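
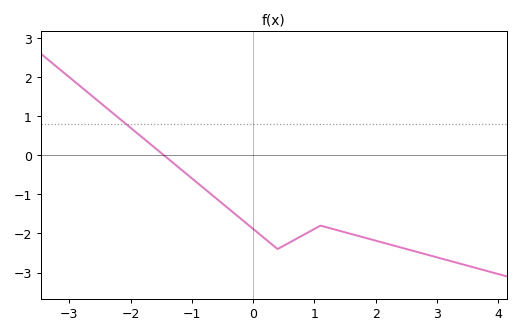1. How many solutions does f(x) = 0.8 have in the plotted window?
1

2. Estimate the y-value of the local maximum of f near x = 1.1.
-1.8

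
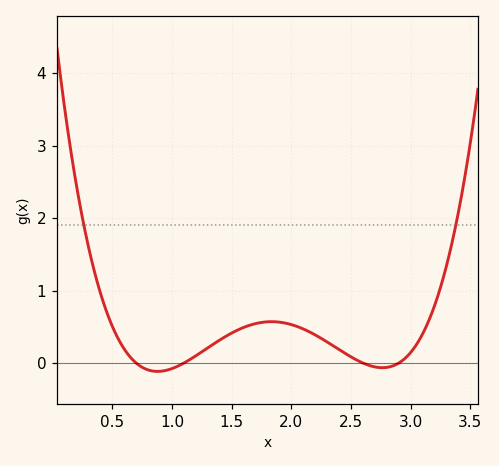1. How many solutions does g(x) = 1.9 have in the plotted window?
2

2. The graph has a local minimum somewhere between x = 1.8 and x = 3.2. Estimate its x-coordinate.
2.76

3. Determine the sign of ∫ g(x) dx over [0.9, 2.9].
positive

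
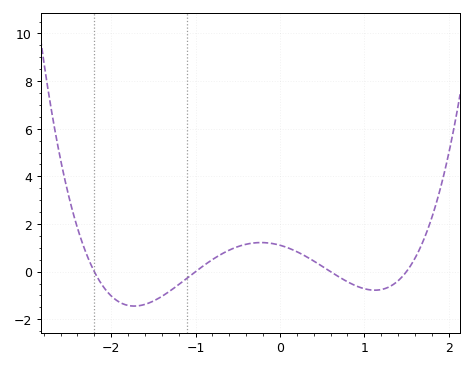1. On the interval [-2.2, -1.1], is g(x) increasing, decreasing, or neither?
neither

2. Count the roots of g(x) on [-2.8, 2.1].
4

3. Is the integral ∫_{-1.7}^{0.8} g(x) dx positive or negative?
positive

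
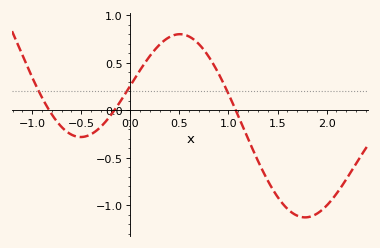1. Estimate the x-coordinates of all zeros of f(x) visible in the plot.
-0.827, -0.162, 1.07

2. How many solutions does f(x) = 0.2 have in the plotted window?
3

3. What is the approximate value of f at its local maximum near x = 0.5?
0.8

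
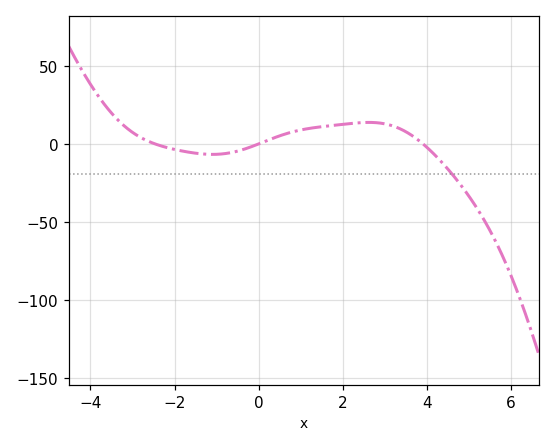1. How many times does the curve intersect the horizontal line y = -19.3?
1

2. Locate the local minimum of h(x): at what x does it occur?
-1.1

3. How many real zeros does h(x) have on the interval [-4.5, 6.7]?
3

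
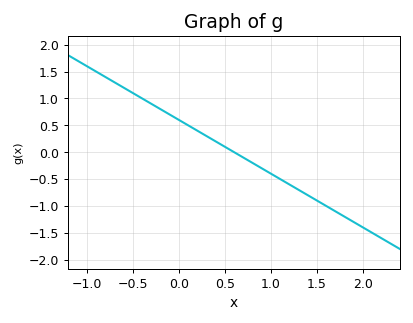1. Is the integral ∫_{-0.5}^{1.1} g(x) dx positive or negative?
positive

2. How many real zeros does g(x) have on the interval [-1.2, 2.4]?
1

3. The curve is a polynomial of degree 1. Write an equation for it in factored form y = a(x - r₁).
y = -1(x - 0.6)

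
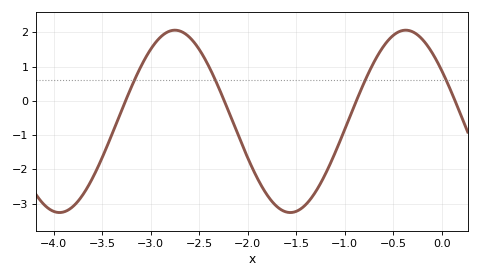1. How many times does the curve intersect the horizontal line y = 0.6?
4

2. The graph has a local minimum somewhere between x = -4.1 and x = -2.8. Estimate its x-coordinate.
-3.9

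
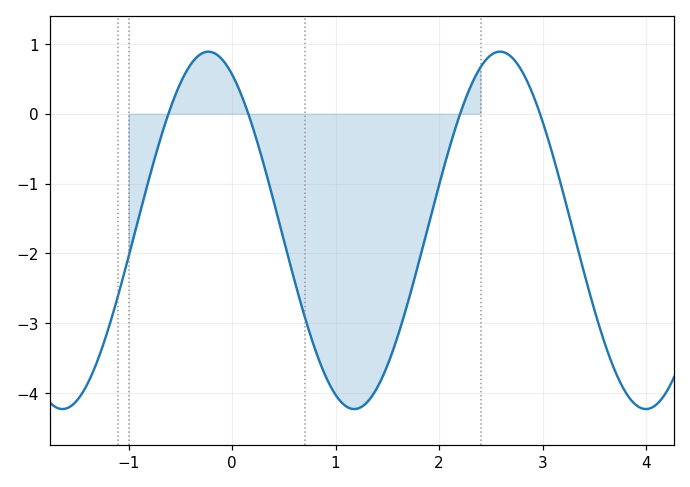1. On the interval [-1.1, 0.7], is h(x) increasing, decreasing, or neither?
neither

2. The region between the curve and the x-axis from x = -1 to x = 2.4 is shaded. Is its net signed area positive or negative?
negative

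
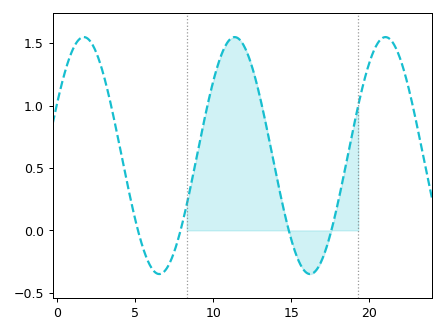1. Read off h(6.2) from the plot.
-0.327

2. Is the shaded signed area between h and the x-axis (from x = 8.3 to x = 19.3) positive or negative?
positive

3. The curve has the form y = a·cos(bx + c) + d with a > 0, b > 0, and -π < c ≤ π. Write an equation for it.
y = 0.95cos(0.65x - 1.11) + 0.6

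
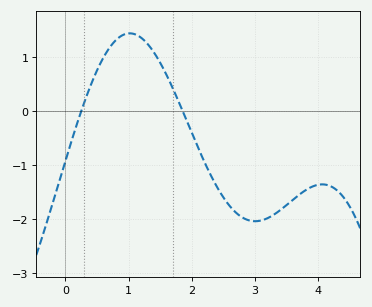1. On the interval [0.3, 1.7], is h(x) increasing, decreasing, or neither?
neither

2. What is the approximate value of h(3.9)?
-1.4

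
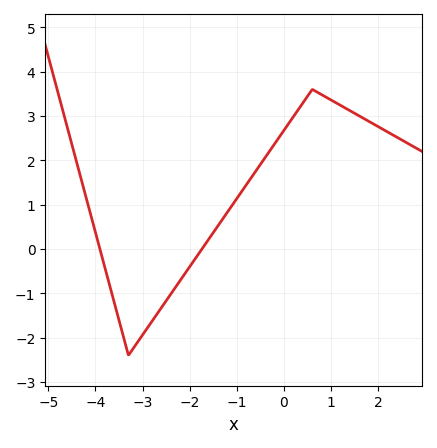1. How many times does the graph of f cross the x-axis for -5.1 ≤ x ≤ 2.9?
2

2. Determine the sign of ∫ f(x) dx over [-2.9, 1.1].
positive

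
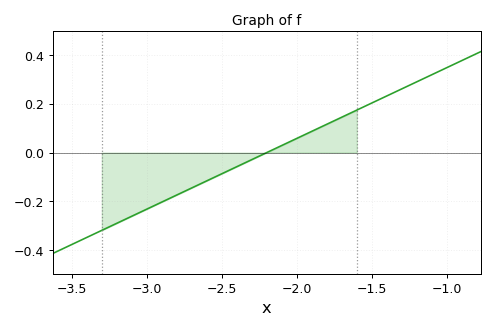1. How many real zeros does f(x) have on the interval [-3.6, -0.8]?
1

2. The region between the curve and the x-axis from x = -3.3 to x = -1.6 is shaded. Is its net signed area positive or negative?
negative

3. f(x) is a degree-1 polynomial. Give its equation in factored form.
y = 0.29(x + 2.2)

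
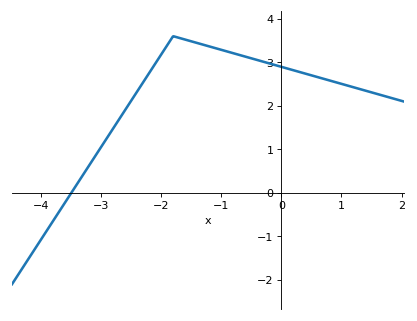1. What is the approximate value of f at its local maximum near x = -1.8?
3.6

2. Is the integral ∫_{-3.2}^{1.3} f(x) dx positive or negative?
positive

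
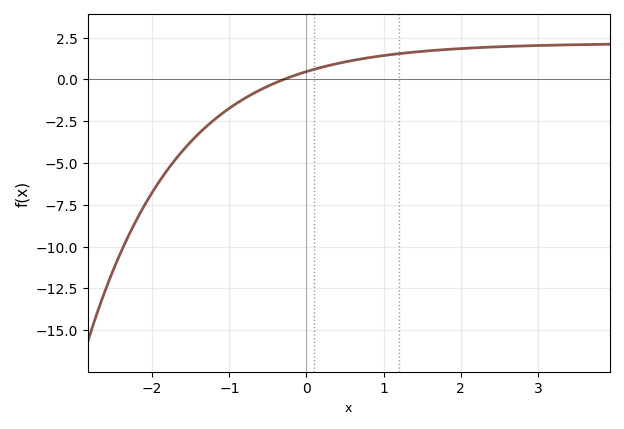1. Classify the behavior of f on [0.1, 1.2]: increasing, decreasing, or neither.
increasing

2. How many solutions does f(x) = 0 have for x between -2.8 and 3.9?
1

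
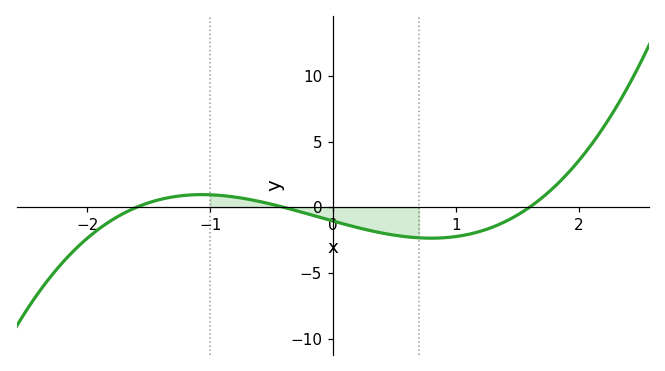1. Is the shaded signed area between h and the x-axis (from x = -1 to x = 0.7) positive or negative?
negative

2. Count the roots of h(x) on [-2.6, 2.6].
3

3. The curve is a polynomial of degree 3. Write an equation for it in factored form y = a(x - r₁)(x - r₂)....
y = 1.02(x + 1.6)(x + 0.4)(x - 1.6)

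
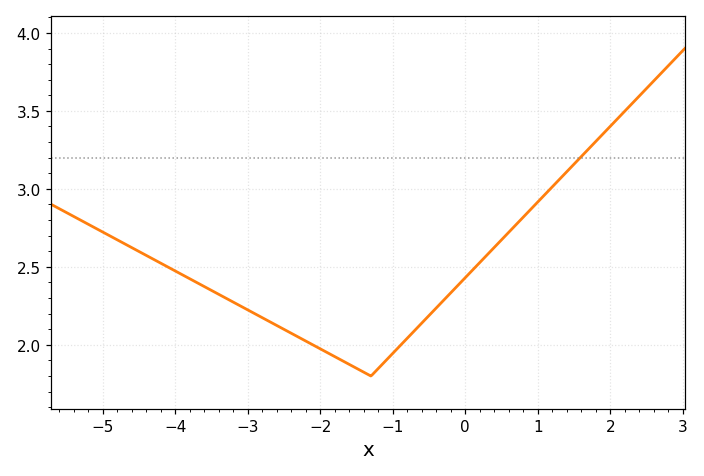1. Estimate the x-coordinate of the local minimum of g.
-1.4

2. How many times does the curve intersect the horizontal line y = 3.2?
1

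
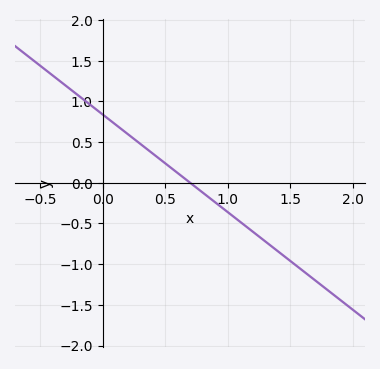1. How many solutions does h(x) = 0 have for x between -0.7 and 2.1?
1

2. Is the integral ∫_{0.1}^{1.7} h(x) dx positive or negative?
negative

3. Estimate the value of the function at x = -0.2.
1.1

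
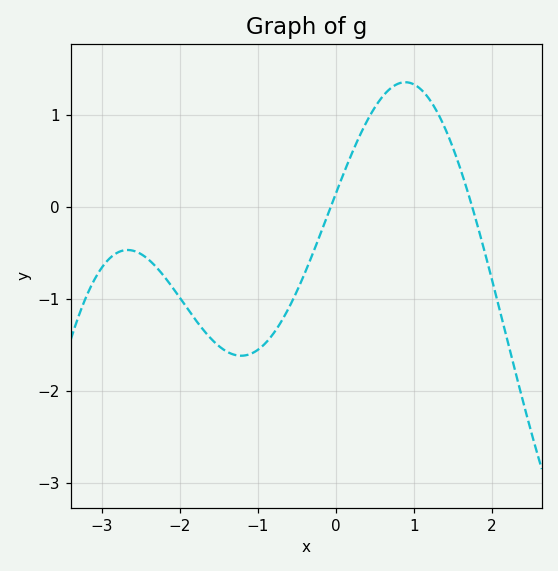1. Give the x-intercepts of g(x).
-0.066, 1.74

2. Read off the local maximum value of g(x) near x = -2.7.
-0.472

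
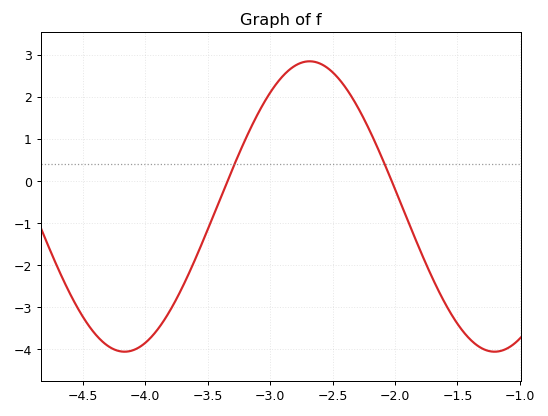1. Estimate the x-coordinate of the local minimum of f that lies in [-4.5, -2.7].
-4.17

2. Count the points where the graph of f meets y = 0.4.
2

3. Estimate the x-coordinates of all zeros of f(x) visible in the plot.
-3.34, -2.03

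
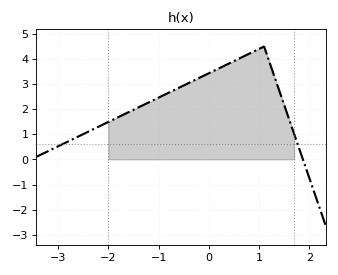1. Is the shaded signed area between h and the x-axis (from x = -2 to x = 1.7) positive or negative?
positive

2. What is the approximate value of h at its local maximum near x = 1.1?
4.5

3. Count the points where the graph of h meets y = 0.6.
2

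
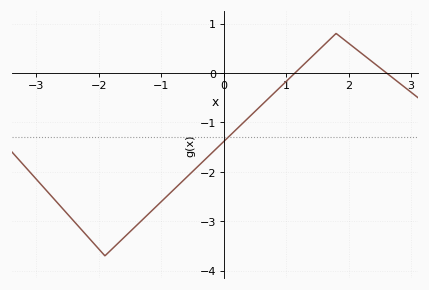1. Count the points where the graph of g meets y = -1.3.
1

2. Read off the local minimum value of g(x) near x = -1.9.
-3.7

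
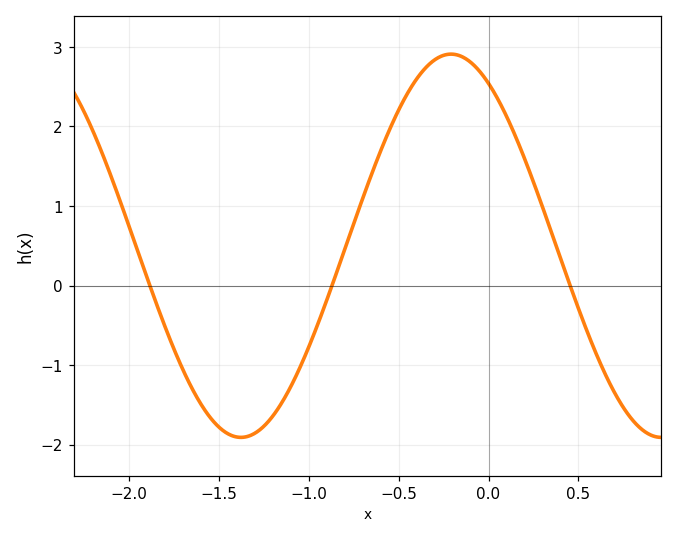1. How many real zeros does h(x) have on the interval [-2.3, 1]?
3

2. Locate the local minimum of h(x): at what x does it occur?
-1.4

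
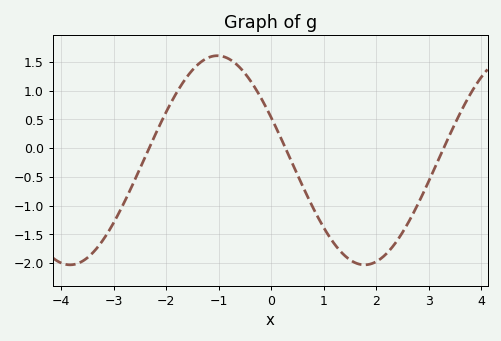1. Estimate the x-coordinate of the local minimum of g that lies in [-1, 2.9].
1.78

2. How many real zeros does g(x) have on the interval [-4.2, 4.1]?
3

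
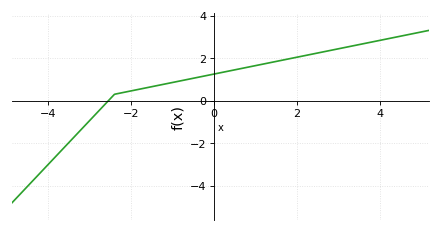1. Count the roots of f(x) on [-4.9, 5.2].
1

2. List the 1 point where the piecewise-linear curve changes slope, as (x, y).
(-2.4, 0.3)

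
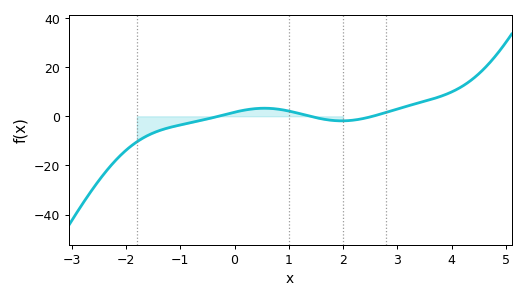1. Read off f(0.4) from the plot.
4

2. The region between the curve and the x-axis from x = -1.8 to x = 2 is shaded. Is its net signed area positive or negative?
negative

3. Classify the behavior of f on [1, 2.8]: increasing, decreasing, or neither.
neither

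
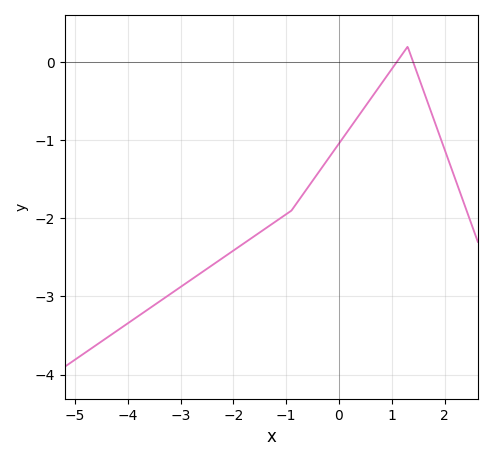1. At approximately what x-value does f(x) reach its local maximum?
1.2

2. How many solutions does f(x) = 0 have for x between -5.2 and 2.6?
2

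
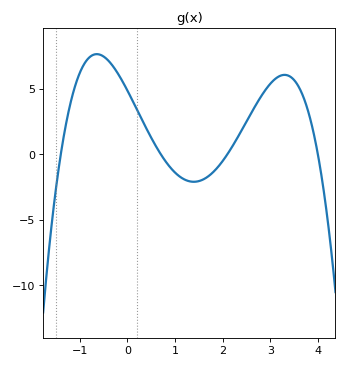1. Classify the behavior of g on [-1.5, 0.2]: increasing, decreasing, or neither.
neither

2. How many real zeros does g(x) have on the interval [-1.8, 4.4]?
4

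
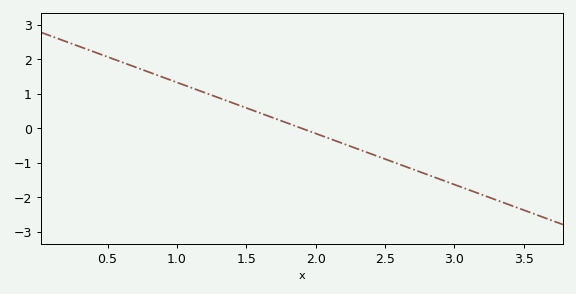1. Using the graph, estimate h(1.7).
0.3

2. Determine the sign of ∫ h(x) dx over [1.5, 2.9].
negative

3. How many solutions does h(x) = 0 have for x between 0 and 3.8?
1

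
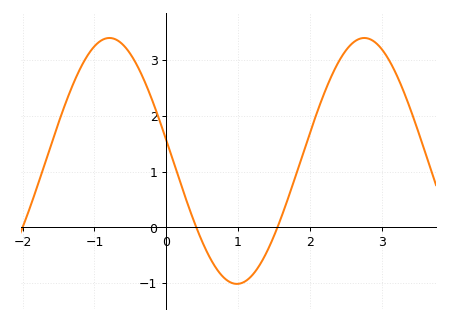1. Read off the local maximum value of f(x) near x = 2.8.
3.4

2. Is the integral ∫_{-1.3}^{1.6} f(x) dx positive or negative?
positive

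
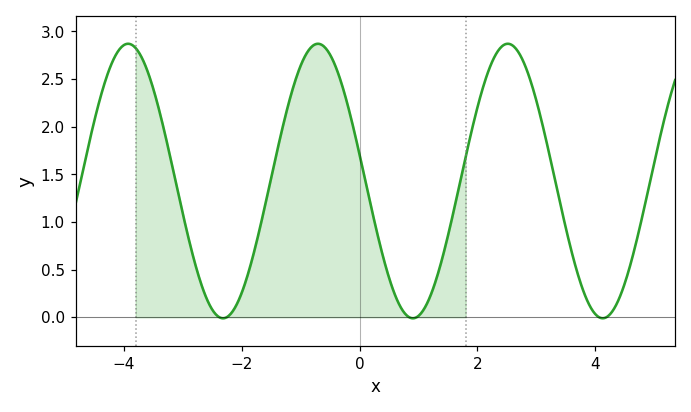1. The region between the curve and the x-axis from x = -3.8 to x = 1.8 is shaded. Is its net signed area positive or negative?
positive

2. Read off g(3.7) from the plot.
0.459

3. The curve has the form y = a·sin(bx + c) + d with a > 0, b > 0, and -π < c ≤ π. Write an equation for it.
y = 1.44sin(1.95x + 2.95) + 1.43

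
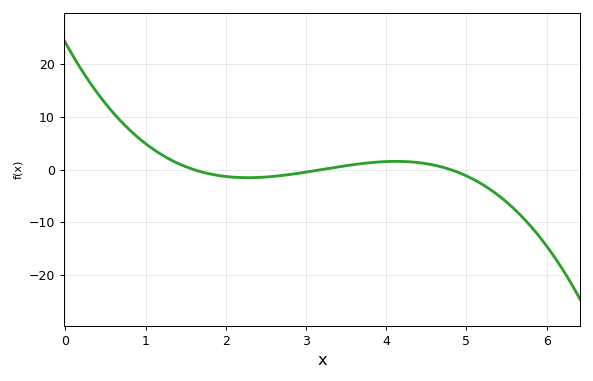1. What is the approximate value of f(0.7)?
9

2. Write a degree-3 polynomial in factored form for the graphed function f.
y = -0.98(x - 1.6)(x - 3.2)(x - 4.8)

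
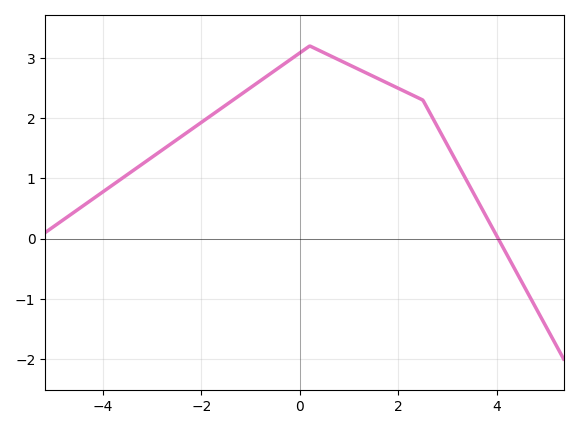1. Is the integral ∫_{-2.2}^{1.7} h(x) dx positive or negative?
positive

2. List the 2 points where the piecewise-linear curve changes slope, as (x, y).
(0.2, 3.2); (2.5, 2.3)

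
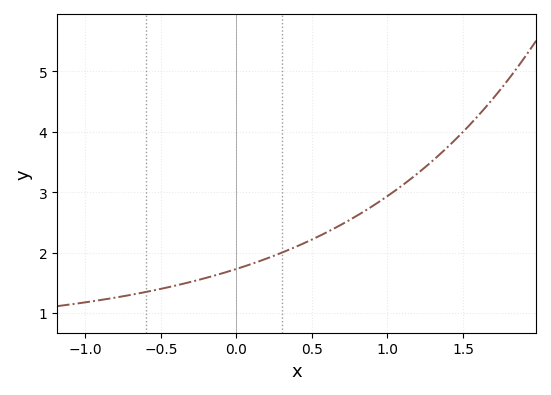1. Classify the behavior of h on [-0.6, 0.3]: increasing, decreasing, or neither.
increasing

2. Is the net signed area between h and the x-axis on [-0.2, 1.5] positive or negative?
positive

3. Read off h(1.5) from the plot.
4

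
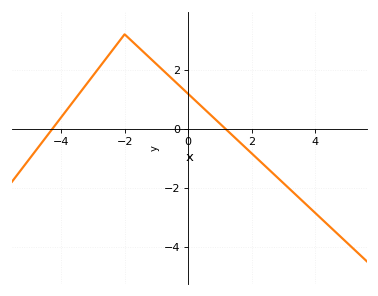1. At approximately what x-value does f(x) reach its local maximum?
-2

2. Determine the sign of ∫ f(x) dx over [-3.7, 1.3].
positive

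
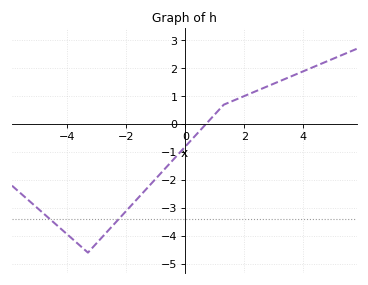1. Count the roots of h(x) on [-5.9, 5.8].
1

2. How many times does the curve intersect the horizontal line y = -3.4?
2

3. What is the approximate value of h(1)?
0.354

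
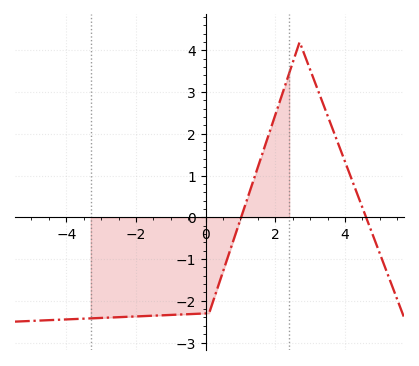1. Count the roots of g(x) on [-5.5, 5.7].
2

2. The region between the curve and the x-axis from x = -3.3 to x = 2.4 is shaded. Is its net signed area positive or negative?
negative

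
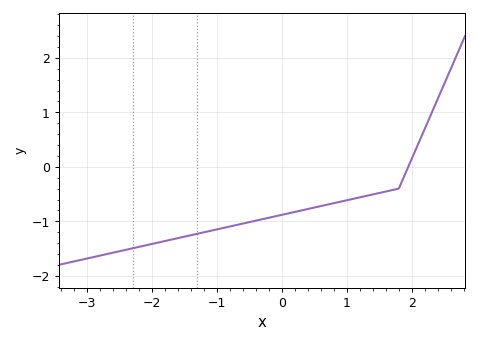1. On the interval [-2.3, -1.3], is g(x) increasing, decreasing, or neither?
increasing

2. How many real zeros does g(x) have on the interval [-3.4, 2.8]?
1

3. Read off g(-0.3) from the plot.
-1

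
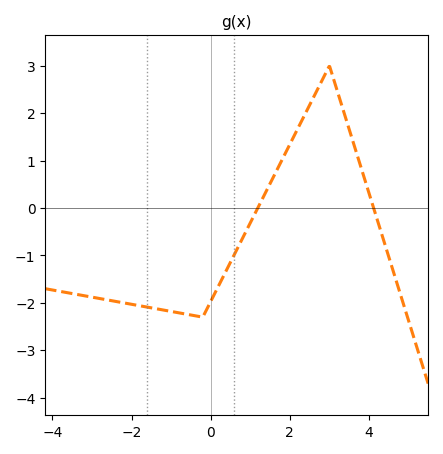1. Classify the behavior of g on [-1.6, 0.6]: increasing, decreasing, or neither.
neither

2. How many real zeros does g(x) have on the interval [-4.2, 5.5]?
2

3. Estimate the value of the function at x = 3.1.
2.73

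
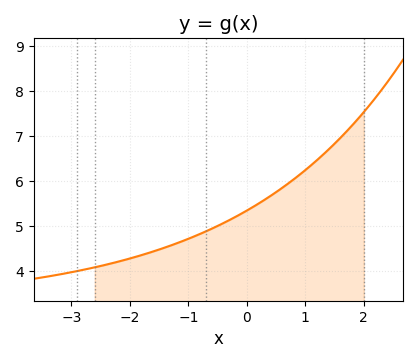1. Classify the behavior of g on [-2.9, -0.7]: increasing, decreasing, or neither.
increasing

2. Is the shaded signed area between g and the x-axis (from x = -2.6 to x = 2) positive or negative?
positive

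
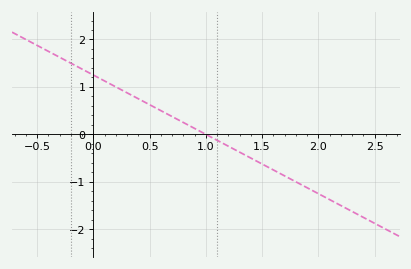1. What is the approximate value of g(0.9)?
0.125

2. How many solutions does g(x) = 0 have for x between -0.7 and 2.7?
1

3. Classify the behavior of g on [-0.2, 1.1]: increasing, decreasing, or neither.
decreasing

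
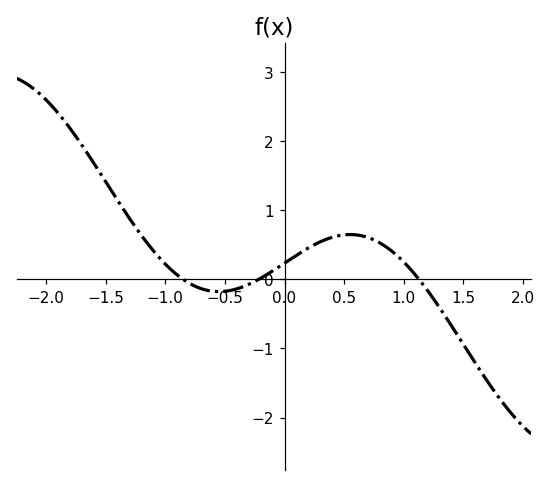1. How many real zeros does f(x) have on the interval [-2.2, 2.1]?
3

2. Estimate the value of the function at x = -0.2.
0.015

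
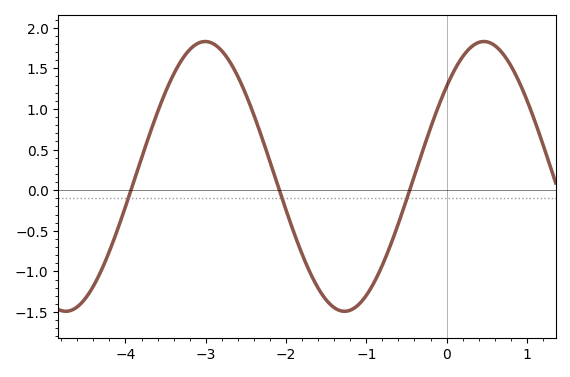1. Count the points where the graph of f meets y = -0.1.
3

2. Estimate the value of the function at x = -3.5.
1.2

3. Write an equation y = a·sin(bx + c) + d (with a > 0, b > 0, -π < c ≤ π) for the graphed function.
y = 1.66sin(1.8x + 0.73) + 0.17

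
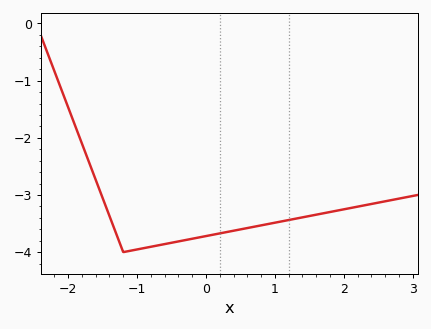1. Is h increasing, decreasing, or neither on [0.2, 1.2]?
increasing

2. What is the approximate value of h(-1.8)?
-2.1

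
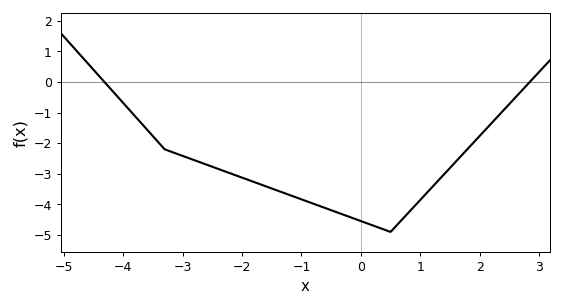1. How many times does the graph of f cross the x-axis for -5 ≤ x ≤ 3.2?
2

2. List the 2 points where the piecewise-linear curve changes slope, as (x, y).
(-3.3, -2.2); (0.5, -4.9)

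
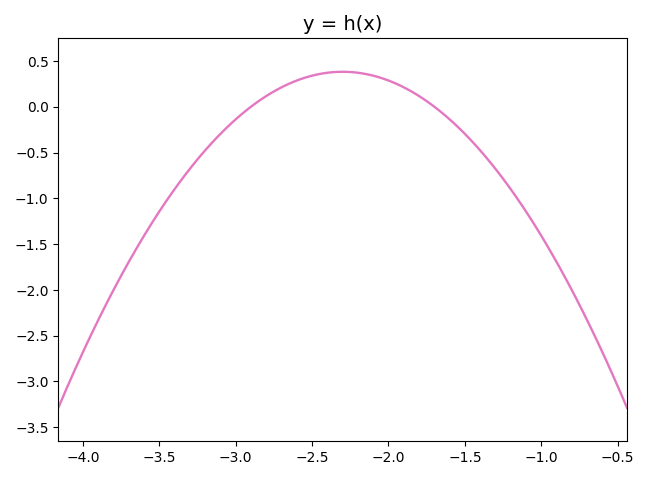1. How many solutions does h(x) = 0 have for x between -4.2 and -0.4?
2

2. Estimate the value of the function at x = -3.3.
-0.7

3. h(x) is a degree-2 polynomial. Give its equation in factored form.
y = -1.06(x + 2.9)(x + 1.7)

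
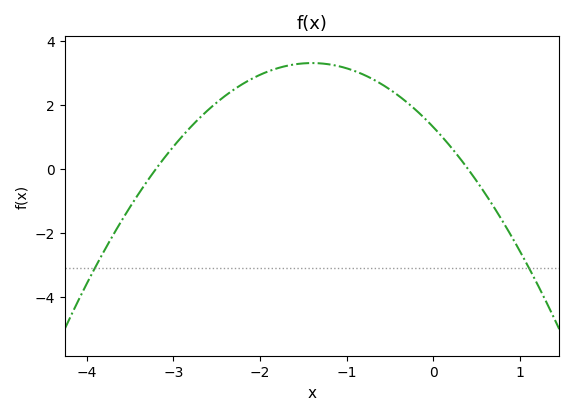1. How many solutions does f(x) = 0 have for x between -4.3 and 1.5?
2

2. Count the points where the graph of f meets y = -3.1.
2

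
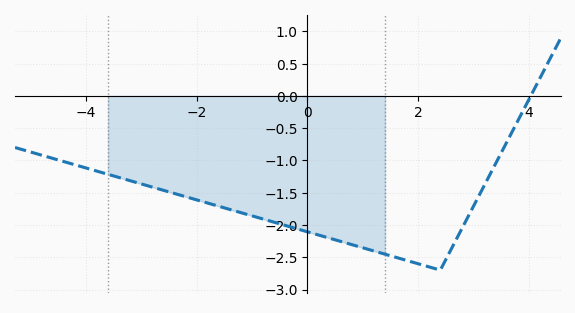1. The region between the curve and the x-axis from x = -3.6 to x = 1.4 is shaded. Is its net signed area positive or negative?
negative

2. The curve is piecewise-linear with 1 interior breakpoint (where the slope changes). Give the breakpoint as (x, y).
(2.4, -2.7)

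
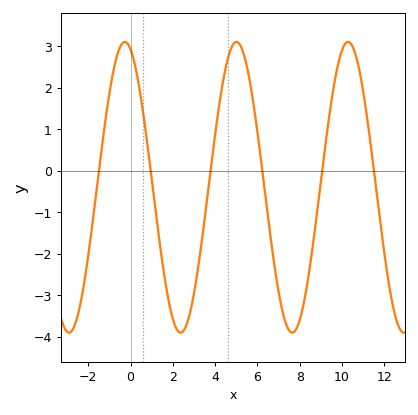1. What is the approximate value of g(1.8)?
-3.1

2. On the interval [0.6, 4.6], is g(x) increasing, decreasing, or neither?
neither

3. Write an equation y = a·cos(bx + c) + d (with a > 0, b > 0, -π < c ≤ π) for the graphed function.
y = 3.5cos(1.2x + 0.32) - 0.4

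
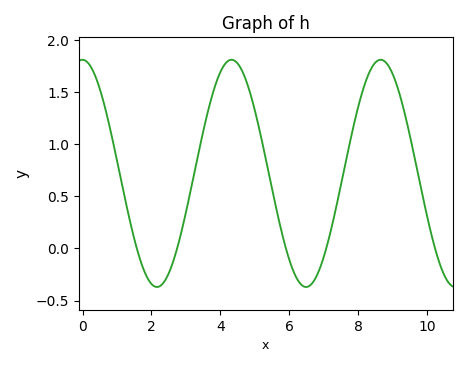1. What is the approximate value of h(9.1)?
1.6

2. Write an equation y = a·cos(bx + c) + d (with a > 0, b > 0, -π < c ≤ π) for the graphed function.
y = 1.09cos(1.4x + 0.01) + 0.72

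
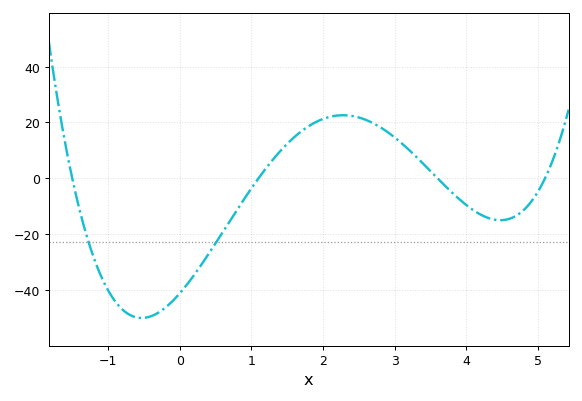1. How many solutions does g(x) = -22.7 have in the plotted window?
2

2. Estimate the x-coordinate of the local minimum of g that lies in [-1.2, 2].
-0.5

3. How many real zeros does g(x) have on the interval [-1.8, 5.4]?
4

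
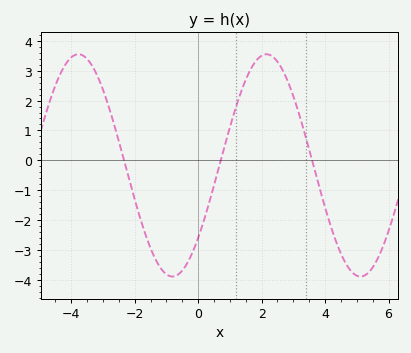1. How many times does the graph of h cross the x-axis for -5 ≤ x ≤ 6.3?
3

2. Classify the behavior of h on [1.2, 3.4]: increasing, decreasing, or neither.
neither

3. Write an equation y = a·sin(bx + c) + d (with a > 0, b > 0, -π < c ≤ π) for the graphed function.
y = 3.72sin(1.06x - 0.71) - 0.17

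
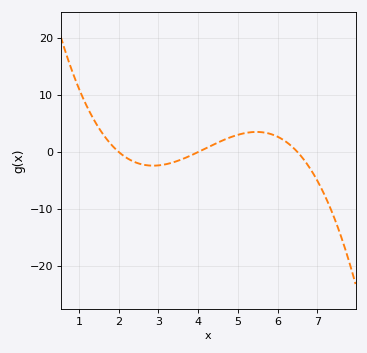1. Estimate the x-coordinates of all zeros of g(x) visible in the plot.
2, 4, 6.5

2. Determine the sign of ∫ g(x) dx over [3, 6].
positive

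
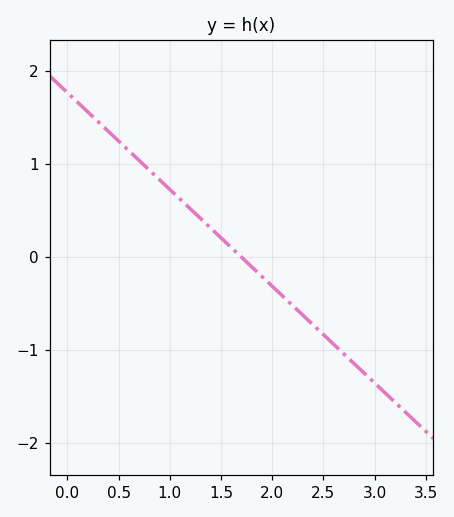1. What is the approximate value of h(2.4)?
-0.7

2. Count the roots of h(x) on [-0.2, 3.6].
1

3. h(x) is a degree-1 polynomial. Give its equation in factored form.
y = -1.04(x - 1.7)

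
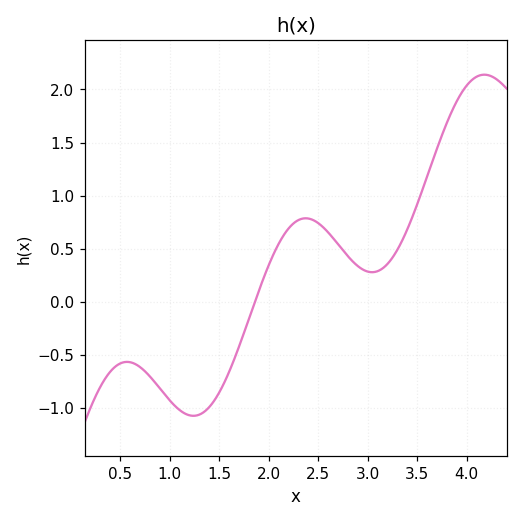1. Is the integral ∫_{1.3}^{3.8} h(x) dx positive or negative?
positive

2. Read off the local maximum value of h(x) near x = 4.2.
2.14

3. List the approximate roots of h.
1.86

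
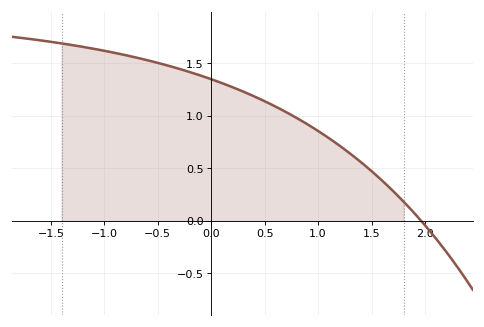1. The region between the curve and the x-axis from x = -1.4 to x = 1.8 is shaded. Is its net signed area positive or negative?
positive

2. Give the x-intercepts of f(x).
2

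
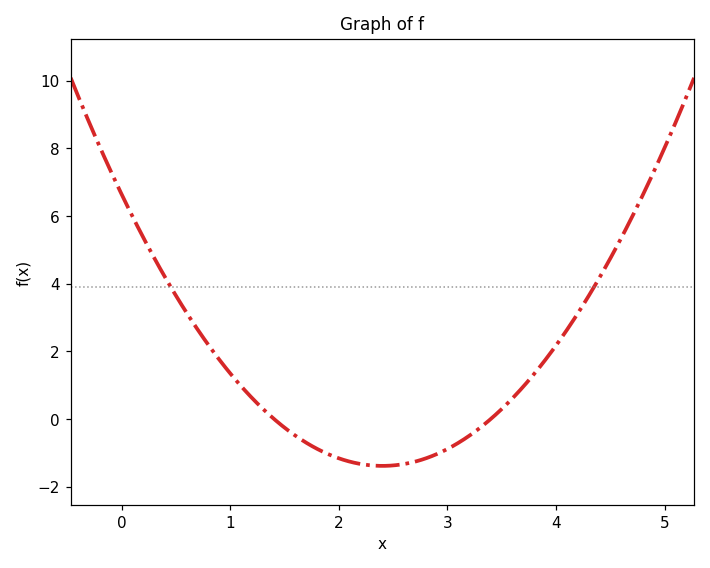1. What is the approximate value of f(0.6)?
3.2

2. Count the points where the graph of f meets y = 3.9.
2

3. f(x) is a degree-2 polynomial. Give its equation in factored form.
y = 1.39(x - 1.4)(x - 3.4)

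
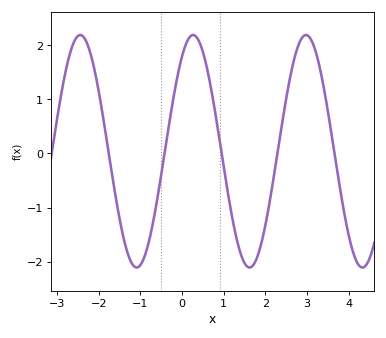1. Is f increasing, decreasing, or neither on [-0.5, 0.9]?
neither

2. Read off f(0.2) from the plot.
2.17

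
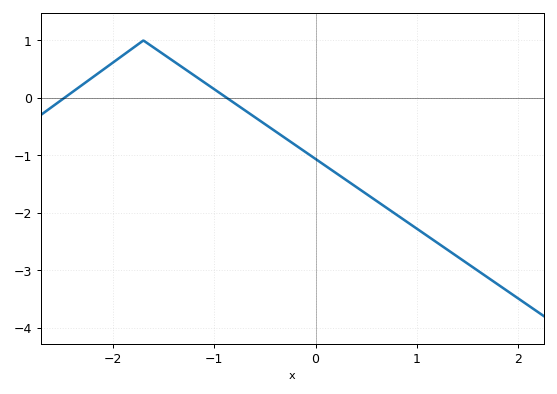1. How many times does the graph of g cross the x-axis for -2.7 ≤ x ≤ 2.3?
2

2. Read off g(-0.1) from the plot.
-0.9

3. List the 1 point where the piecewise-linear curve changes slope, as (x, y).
(-1.7, 1)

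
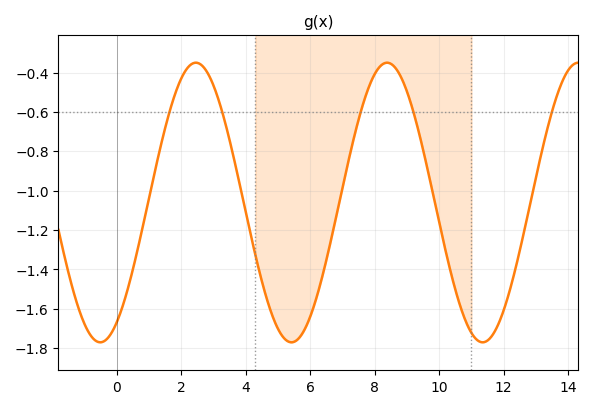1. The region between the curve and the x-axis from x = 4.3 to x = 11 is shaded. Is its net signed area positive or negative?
negative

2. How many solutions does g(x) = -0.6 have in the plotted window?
5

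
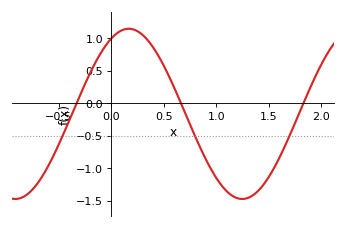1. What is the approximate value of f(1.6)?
-0.84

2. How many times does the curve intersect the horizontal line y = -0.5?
3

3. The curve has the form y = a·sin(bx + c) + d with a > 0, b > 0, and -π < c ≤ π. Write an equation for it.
y = 1.31sin(2.91x + 1.08) - 0.16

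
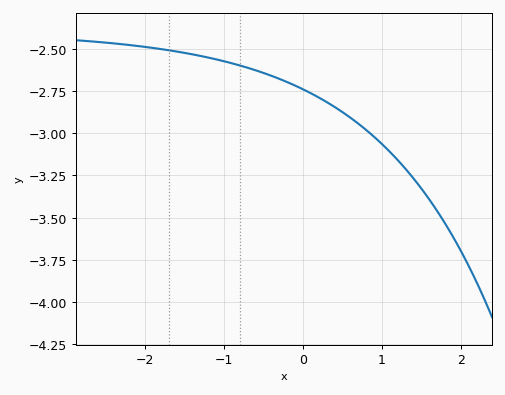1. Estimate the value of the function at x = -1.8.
-2.5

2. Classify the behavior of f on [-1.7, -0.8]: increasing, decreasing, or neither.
decreasing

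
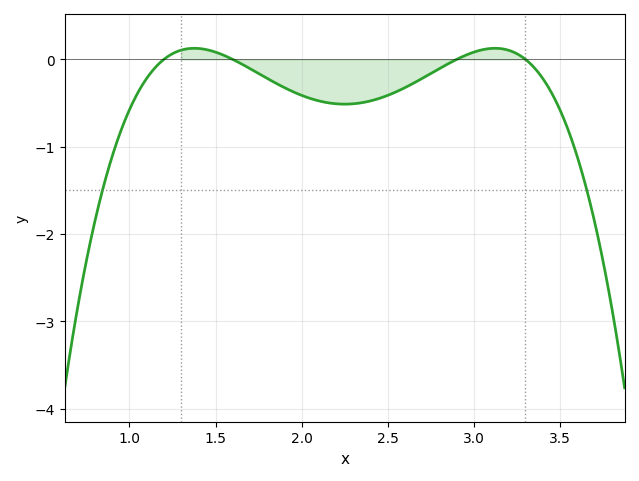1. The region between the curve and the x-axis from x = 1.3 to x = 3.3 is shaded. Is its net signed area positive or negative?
negative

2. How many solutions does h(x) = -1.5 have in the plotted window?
2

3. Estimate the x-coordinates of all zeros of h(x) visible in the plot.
1.2, 1.6, 2.9, 3.3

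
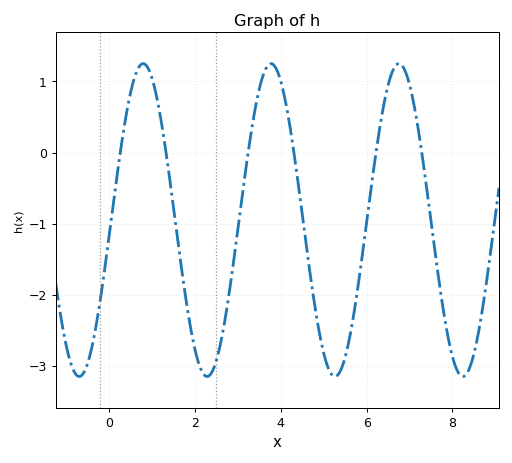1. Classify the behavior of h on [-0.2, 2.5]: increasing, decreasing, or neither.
neither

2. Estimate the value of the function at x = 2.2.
-3.1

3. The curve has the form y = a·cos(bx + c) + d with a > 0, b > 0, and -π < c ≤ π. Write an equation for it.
y = 2.2cos(2.1x - 1.7) - 0.95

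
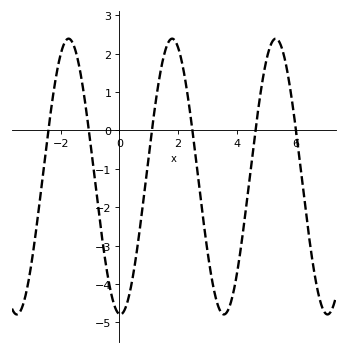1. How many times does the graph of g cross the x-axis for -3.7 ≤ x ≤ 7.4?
6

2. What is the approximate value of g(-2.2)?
1.21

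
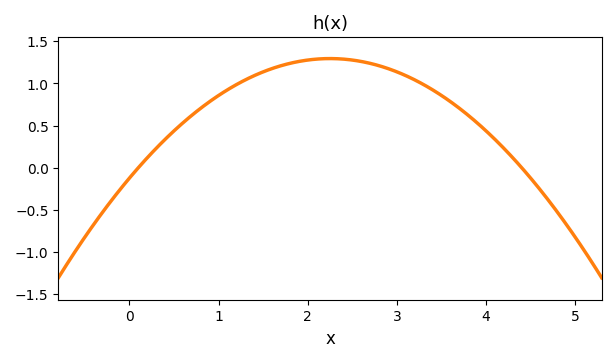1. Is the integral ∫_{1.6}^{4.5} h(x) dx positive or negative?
positive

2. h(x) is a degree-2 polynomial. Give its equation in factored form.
y = -0.28(x - 0.1)(x - 4.4)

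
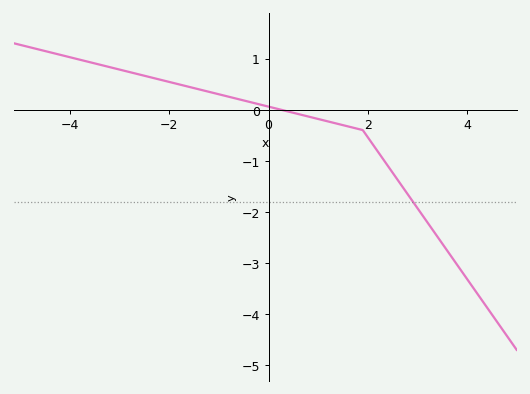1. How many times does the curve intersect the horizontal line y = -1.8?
1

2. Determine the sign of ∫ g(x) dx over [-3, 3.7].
negative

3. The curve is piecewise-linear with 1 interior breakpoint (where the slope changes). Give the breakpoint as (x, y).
(1.9, -0.4)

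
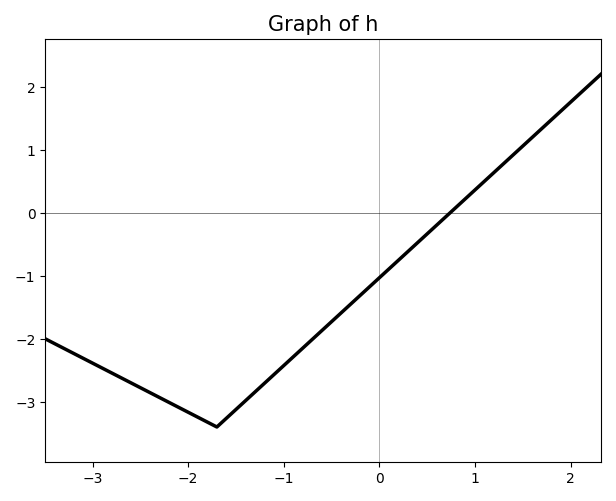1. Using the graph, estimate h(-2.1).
-3.09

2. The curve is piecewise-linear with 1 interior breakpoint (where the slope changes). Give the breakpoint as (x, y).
(-1.7, -3.4)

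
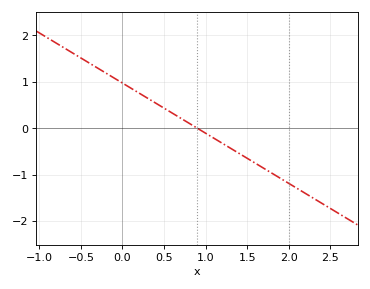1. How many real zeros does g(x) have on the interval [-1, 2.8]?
1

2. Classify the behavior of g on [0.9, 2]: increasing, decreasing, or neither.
decreasing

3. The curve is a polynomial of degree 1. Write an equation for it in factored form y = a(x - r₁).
y = -1.08(x - 0.9)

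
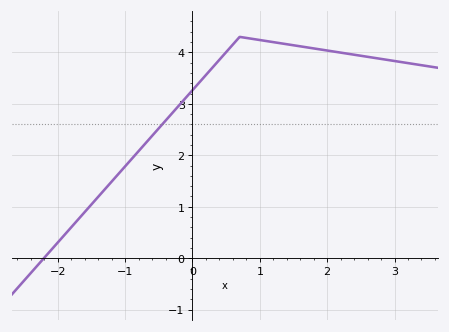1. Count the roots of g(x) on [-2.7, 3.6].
1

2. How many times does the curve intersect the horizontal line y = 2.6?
1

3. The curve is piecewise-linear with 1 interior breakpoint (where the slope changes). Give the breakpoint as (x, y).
(0.7, 4.3)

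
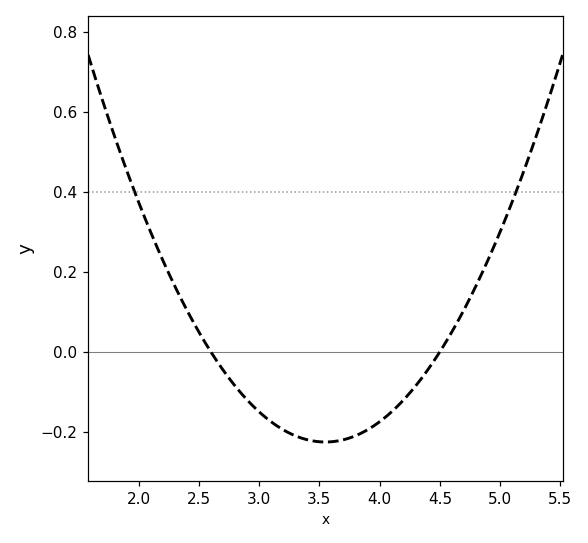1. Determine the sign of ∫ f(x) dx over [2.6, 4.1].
negative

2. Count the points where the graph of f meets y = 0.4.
2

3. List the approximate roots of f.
2.6, 4.5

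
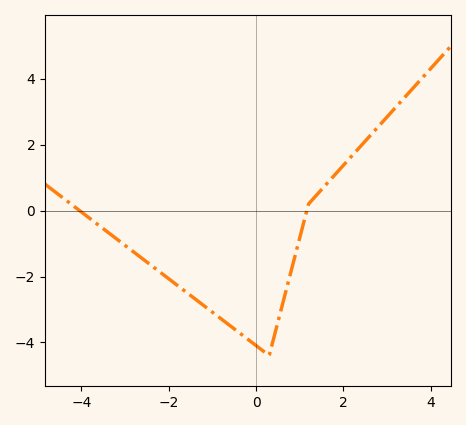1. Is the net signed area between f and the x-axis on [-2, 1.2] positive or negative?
negative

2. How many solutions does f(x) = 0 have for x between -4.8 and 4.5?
2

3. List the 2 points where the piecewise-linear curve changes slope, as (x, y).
(0.3, -4.4); (1.2, 0.2)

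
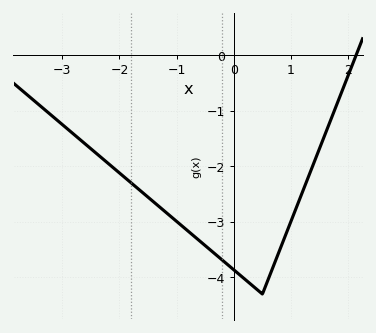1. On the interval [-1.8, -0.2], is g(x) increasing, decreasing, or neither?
decreasing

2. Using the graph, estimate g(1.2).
-2.46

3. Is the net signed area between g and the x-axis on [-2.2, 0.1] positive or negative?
negative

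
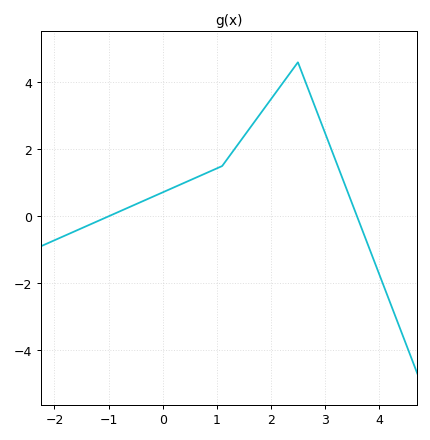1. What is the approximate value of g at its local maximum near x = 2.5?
4.6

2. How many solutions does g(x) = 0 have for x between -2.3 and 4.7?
2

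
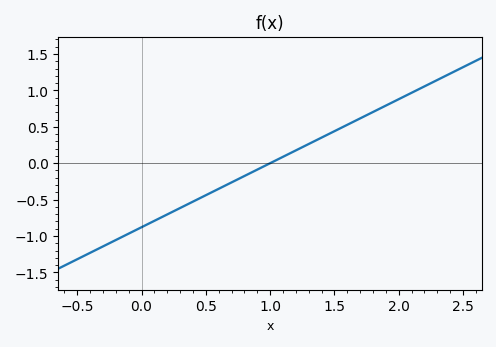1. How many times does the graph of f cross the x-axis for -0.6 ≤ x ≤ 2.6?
1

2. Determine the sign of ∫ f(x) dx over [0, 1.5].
negative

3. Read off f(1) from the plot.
0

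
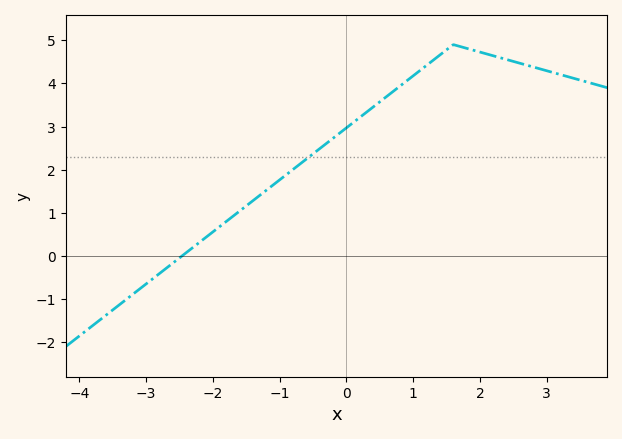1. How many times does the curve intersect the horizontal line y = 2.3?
1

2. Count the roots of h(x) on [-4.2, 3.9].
1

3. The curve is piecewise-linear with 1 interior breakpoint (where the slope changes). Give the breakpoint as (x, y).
(1.6, 4.9)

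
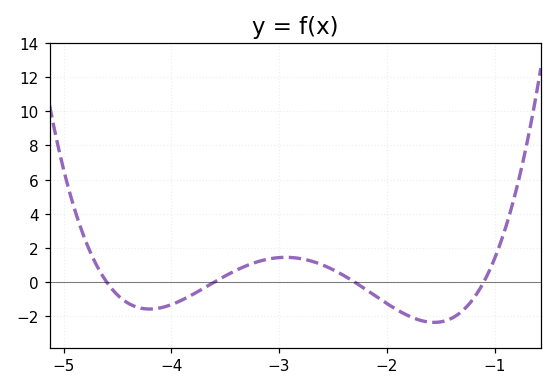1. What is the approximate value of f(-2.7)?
1.2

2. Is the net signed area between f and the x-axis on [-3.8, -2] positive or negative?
positive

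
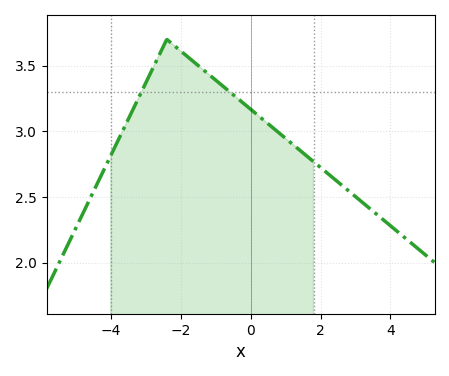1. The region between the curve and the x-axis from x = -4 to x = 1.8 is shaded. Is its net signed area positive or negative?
positive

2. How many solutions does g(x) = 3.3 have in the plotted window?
2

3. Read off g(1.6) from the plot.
2.8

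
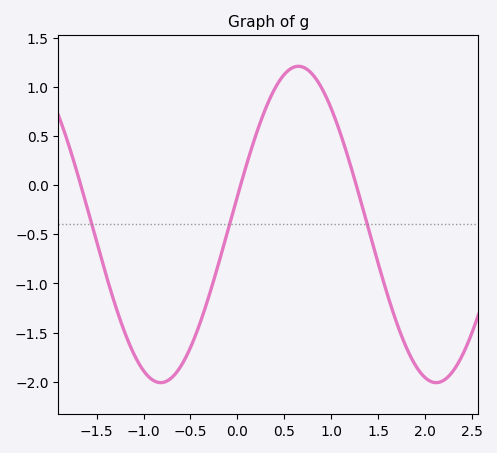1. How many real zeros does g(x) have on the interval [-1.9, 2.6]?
3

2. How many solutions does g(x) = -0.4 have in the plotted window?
3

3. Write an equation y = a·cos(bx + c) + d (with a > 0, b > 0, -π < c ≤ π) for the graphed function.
y = 1.61cos(2.1x - 1.4) - 0.4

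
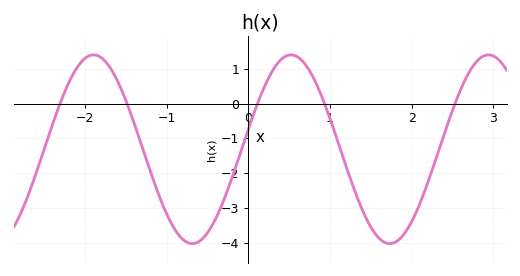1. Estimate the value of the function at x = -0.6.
-3.95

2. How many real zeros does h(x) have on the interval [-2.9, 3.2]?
5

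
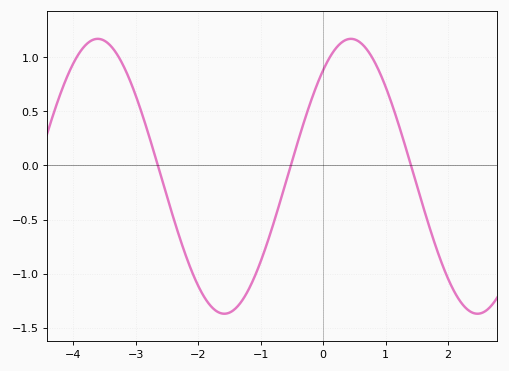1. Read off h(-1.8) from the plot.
-1.3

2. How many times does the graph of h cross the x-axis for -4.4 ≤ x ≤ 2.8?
3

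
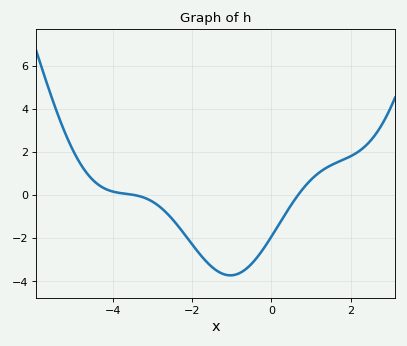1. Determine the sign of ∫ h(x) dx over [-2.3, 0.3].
negative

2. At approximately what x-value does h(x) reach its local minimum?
-1.04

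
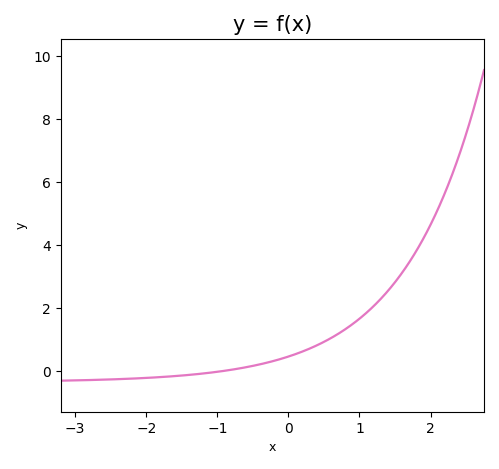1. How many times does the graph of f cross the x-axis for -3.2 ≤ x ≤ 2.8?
1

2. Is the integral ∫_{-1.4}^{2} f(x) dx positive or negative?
positive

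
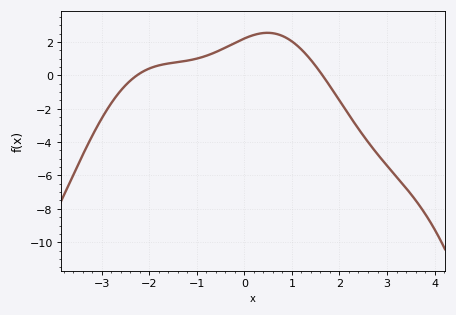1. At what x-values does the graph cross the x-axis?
-2.2, 1.6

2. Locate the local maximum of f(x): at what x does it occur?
0.4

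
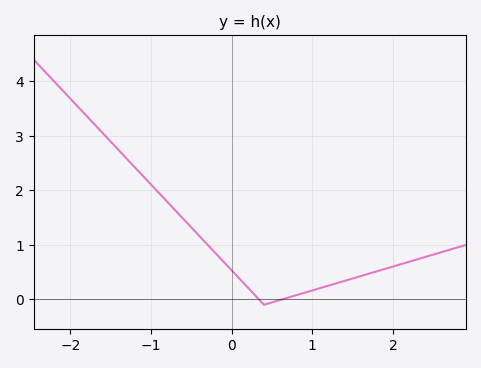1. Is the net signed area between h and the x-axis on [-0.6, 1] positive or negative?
positive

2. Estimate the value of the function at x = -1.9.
3.52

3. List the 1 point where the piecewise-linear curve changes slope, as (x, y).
(0.4, -0.1)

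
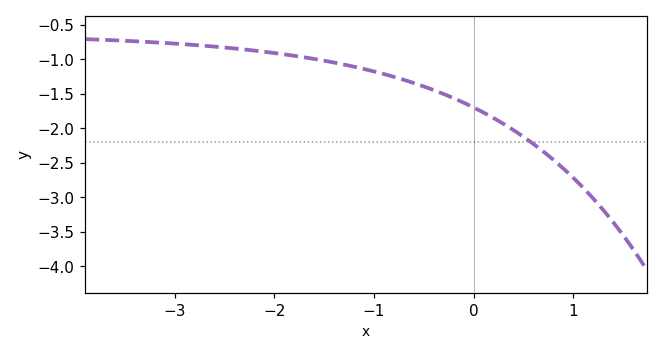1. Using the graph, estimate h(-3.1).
-0.764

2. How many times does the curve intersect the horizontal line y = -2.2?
1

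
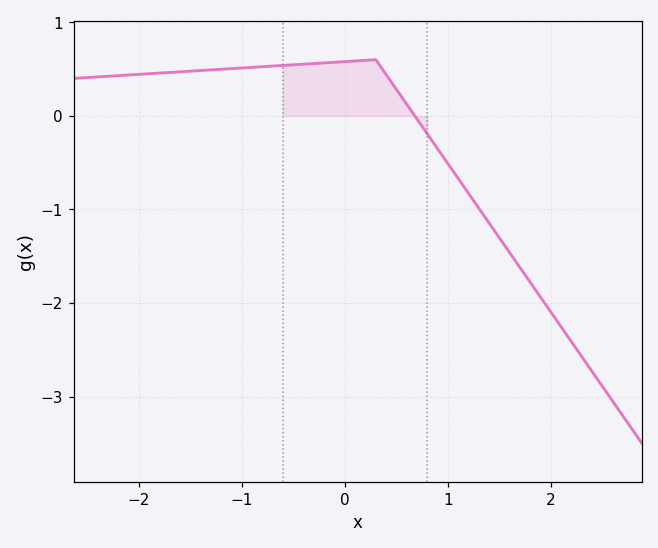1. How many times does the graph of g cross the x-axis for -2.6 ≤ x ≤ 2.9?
1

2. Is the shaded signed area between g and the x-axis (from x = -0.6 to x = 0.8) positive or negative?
positive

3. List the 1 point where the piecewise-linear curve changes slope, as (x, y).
(0.3, 0.6)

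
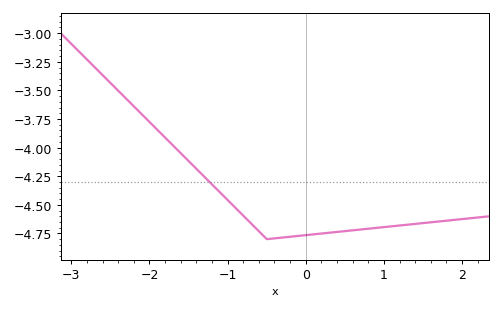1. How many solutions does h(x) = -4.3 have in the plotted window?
1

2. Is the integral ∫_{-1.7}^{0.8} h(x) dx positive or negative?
negative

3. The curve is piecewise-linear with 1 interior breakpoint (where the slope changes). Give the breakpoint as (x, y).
(-0.5, -4.8)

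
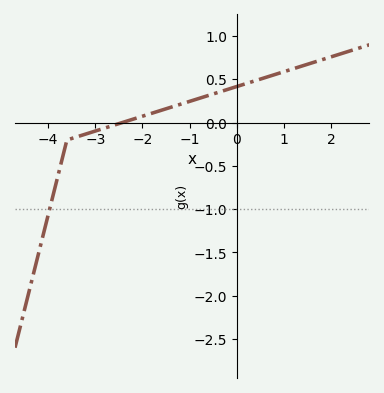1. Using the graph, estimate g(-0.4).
0.349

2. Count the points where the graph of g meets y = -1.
1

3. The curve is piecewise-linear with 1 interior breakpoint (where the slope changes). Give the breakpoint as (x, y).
(-3.6, -0.2)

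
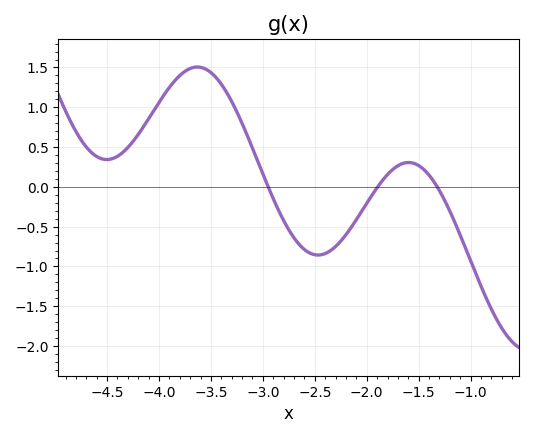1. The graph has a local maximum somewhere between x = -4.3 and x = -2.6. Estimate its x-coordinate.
-3.6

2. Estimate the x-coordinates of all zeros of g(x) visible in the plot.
-2.9, -1.9, -1.3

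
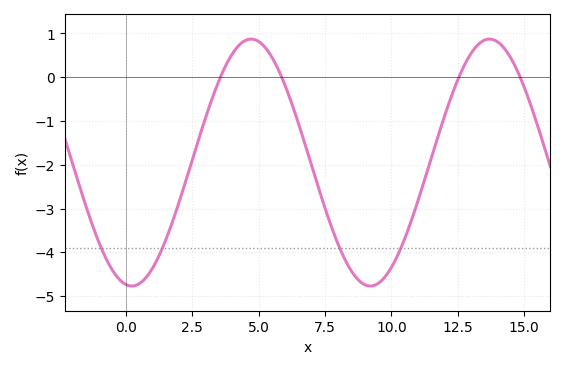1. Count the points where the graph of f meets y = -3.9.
4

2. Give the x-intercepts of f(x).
3.56, 5.87, 12.5, 14.8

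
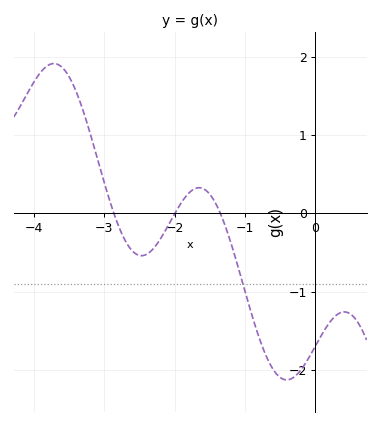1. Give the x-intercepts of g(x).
-2.9, -2, -1.4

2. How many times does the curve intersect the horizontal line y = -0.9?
1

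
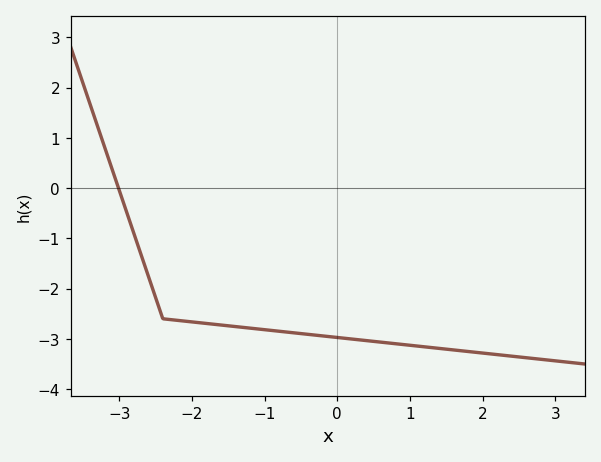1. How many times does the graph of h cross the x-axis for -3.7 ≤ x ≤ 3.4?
1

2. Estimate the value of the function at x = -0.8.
-2.85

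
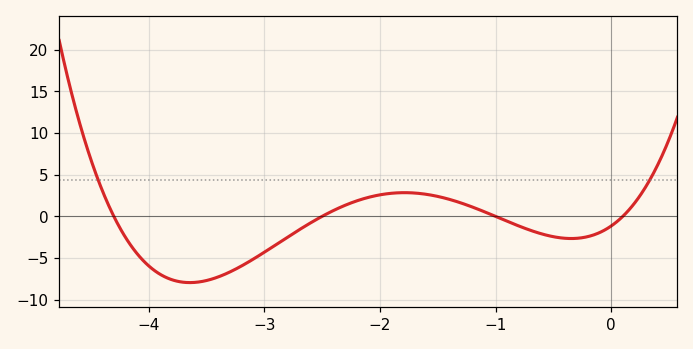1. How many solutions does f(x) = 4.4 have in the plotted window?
2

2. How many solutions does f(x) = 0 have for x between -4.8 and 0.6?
4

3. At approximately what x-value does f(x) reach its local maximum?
-1.79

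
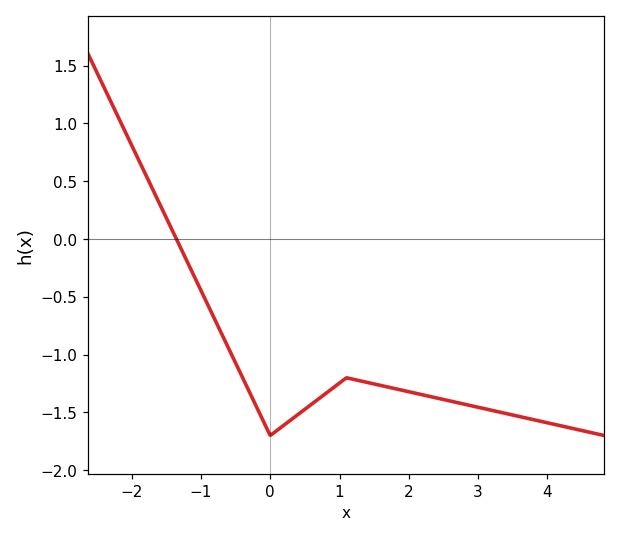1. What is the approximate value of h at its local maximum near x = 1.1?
-1.2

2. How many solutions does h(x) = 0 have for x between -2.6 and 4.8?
1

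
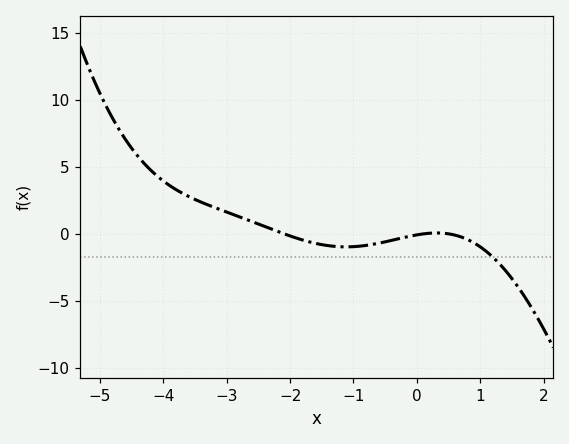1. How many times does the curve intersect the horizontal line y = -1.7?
1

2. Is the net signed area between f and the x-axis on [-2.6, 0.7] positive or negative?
negative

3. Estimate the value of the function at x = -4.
4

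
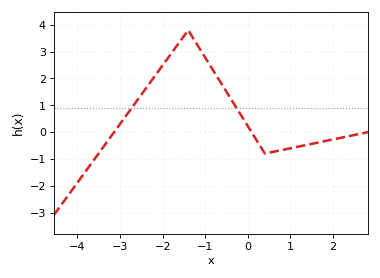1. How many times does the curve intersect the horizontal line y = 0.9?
2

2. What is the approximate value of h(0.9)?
-0.6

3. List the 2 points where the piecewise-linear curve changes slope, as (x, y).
(-1.4, 3.8); (0.4, -0.8)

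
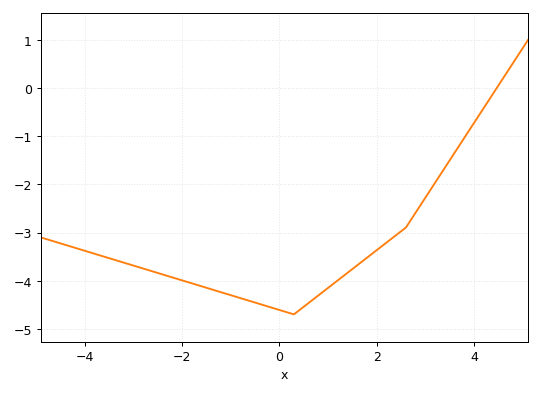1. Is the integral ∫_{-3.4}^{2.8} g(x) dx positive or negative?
negative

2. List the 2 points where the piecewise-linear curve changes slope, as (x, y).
(0.3, -4.7); (2.6, -2.9)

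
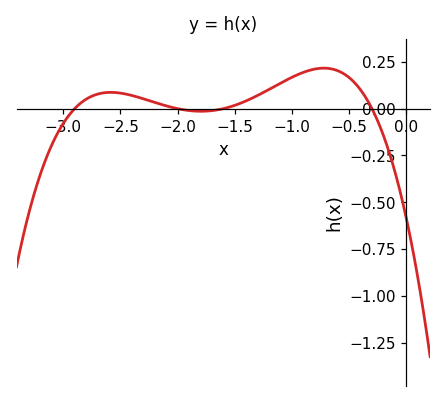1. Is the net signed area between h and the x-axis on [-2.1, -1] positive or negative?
positive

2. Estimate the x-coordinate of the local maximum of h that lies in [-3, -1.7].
-2.6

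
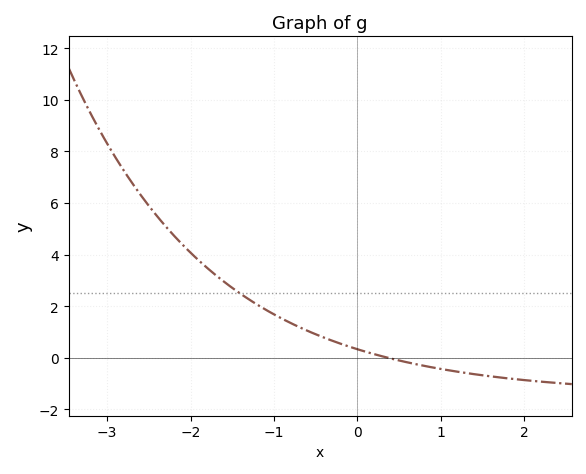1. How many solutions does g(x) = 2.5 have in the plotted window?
1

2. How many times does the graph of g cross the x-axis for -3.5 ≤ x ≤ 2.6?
1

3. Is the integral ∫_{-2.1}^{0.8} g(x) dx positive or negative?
positive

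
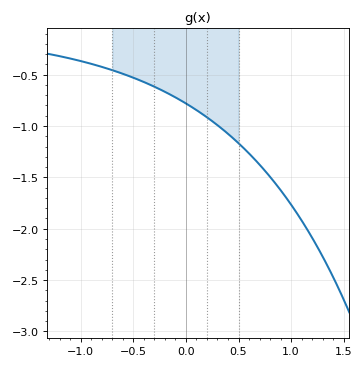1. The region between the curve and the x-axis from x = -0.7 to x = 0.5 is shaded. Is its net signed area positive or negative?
negative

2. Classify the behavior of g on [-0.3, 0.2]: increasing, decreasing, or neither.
decreasing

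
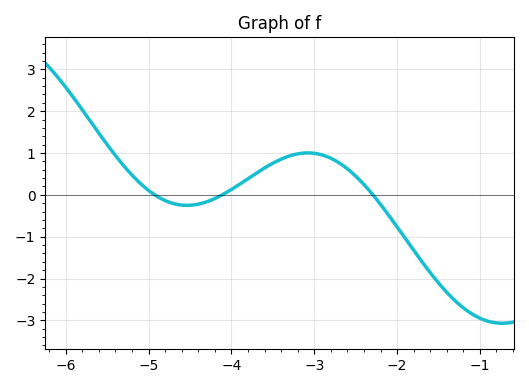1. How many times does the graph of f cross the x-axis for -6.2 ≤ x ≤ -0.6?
3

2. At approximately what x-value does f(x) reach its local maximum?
-3.08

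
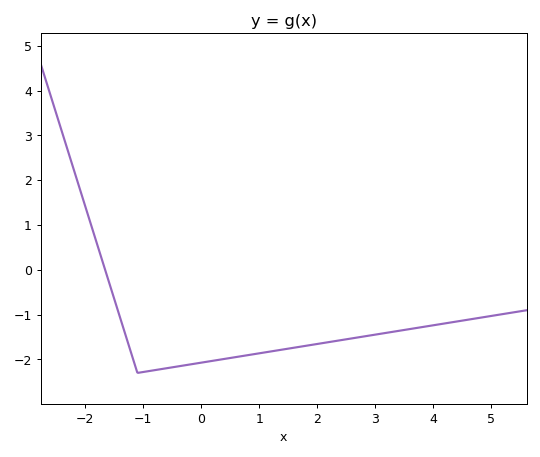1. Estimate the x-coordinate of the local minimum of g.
-1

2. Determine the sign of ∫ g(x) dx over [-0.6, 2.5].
negative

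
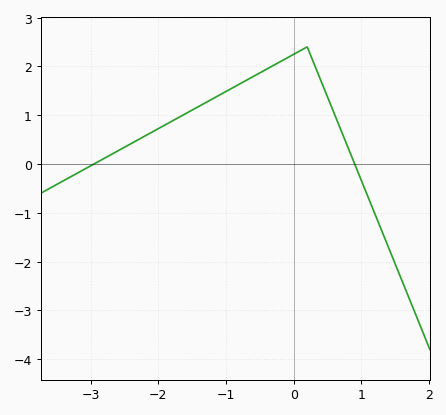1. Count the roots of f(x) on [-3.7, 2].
2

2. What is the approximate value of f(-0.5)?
1.87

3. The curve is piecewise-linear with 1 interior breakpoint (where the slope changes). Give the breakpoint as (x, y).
(0.2, 2.4)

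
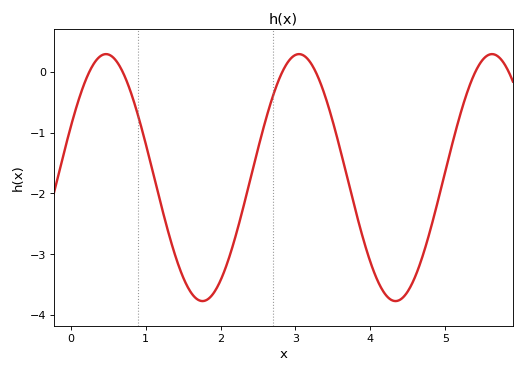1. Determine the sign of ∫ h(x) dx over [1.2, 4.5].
negative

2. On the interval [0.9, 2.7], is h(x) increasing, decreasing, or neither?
neither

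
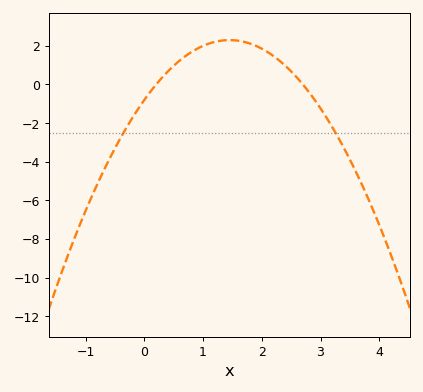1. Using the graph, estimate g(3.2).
-2.2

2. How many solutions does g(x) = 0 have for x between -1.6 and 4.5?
2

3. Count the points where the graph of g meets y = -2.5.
2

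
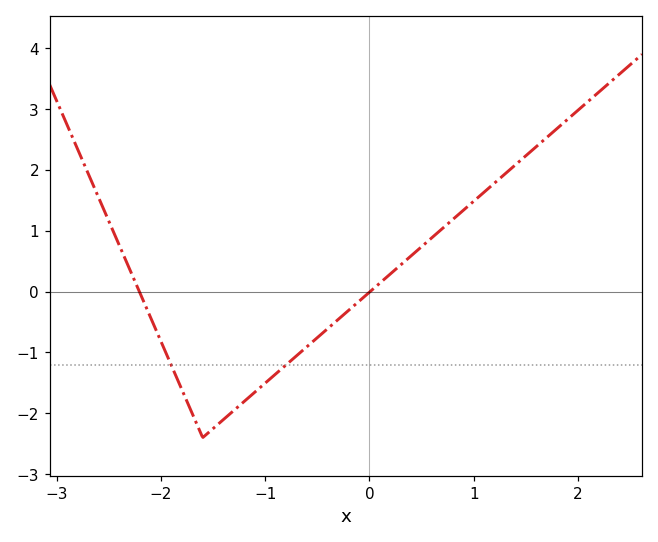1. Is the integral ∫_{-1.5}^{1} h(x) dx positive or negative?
negative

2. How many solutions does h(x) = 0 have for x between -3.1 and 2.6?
2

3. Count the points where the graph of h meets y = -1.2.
2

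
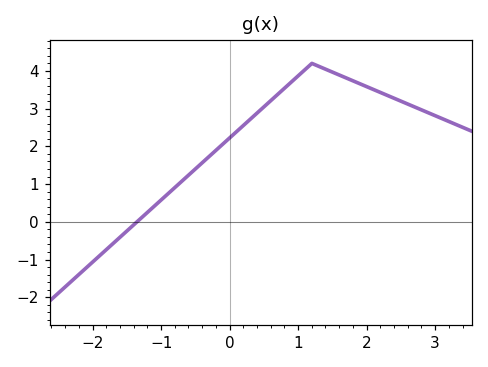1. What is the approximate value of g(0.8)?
3.54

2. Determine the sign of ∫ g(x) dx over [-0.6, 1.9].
positive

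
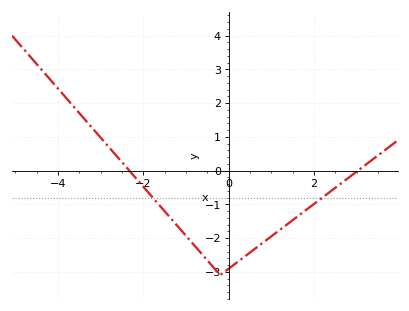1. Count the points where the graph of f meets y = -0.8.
2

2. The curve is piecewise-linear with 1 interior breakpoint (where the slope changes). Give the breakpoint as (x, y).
(-0.2, -3.1)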